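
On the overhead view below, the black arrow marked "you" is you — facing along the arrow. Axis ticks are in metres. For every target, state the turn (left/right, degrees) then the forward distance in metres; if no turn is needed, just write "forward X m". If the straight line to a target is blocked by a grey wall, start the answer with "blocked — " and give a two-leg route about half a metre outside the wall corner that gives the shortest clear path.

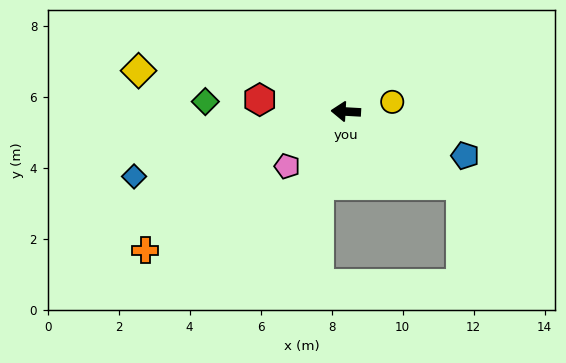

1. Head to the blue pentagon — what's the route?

turn left 163°, forward 3.6 m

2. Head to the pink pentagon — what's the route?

turn left 46°, forward 2.3 m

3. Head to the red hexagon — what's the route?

turn right 5°, forward 2.4 m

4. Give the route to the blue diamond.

turn left 20°, forward 6.2 m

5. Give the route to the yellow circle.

turn right 165°, forward 1.3 m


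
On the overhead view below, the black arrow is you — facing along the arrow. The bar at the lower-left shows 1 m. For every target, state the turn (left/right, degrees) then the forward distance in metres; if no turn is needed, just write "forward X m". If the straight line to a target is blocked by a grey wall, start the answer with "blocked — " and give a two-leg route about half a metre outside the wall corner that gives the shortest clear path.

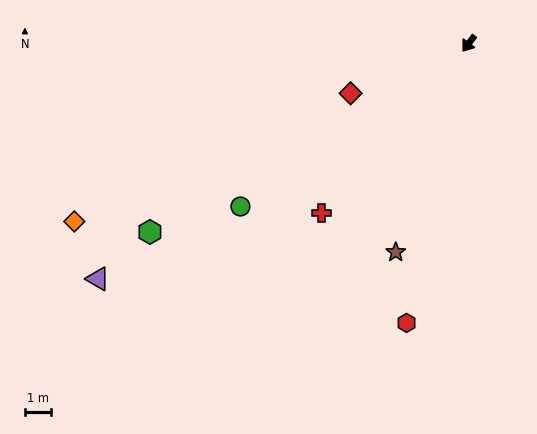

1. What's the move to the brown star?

turn left 18°, forward 8.5 m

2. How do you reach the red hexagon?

turn left 24°, forward 11.0 m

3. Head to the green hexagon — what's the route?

turn right 23°, forward 14.2 m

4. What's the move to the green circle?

turn right 18°, forward 10.7 m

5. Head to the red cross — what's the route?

turn right 4°, forward 8.6 m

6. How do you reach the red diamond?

turn right 30°, forward 4.9 m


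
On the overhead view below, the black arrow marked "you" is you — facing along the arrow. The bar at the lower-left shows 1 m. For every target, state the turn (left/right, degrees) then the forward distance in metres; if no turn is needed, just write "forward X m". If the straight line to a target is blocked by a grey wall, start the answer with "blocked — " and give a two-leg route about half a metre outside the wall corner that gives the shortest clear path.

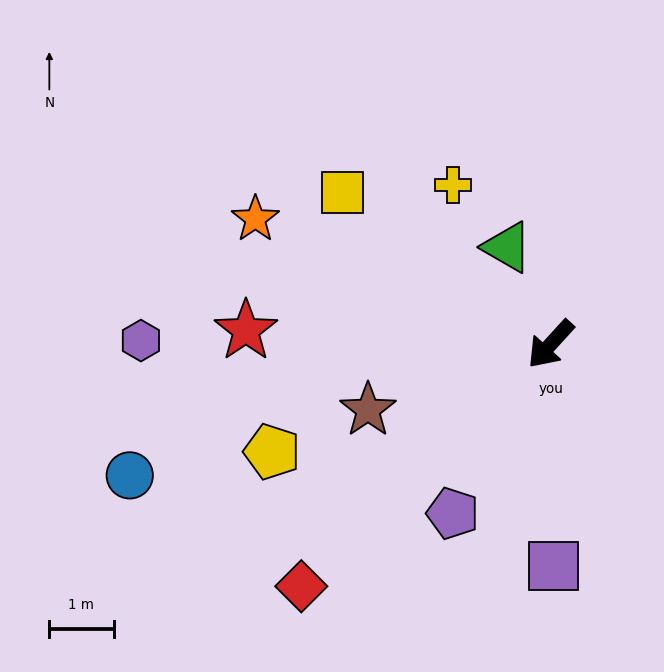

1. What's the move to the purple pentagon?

turn left 12°, forward 3.0 m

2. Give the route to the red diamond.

turn right 3°, forward 5.4 m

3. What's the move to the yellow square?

turn right 84°, forward 4.0 m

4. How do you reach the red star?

turn right 50°, forward 4.8 m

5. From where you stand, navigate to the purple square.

turn left 43°, forward 3.5 m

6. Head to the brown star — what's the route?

turn right 28°, forward 3.0 m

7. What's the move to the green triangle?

turn right 114°, forward 1.7 m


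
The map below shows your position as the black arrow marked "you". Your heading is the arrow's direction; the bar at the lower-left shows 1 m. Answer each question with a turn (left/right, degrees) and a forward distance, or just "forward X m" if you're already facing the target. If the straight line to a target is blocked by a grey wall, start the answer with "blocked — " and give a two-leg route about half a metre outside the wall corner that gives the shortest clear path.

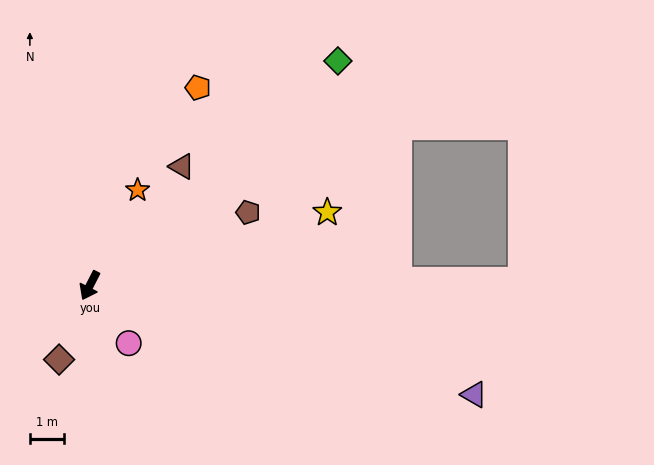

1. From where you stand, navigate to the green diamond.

turn left 159°, forward 9.7 m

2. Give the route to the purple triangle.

turn left 101°, forward 11.6 m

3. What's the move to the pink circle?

turn left 61°, forward 2.0 m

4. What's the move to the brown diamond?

turn left 5°, forward 2.3 m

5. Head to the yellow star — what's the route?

turn left 134°, forward 7.2 m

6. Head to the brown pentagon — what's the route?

turn left 142°, forward 5.1 m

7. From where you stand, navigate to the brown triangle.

turn left 169°, forward 4.4 m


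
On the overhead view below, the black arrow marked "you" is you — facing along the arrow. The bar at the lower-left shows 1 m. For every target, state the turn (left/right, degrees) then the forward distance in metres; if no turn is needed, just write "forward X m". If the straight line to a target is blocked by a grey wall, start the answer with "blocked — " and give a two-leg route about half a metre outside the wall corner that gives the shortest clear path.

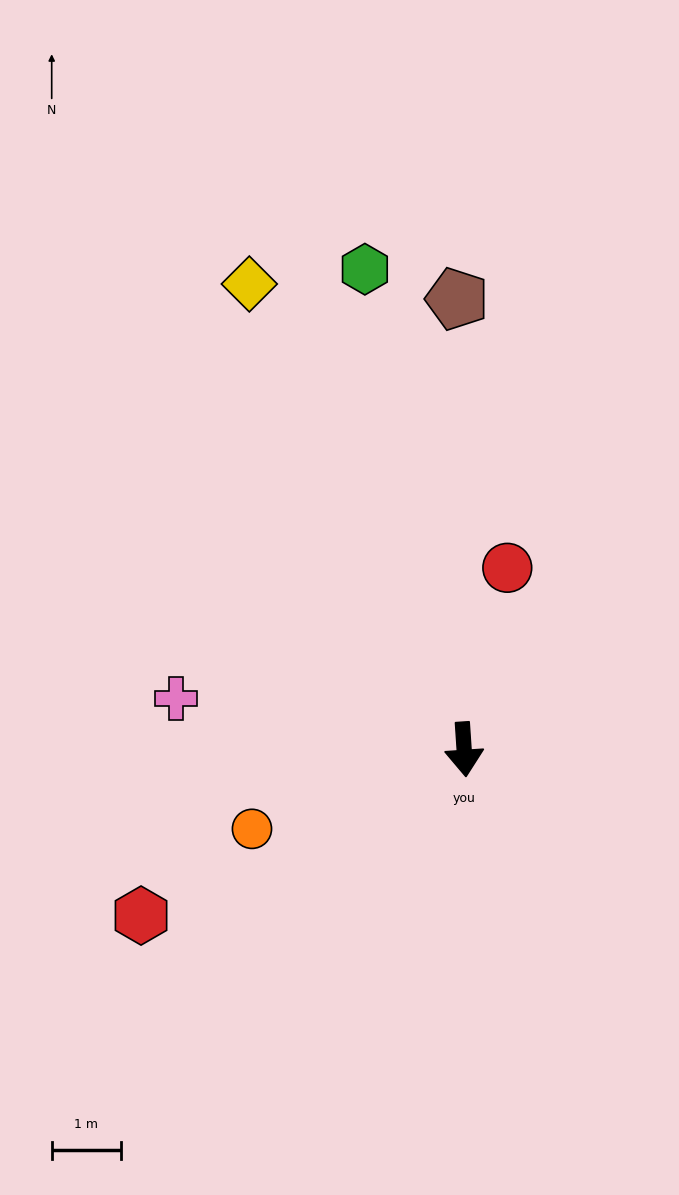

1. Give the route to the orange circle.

turn right 73°, forward 3.3 m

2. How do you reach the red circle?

turn left 163°, forward 2.7 m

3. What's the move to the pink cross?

turn right 104°, forward 4.2 m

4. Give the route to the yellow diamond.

turn right 159°, forward 7.4 m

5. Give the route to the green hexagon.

turn right 172°, forward 7.1 m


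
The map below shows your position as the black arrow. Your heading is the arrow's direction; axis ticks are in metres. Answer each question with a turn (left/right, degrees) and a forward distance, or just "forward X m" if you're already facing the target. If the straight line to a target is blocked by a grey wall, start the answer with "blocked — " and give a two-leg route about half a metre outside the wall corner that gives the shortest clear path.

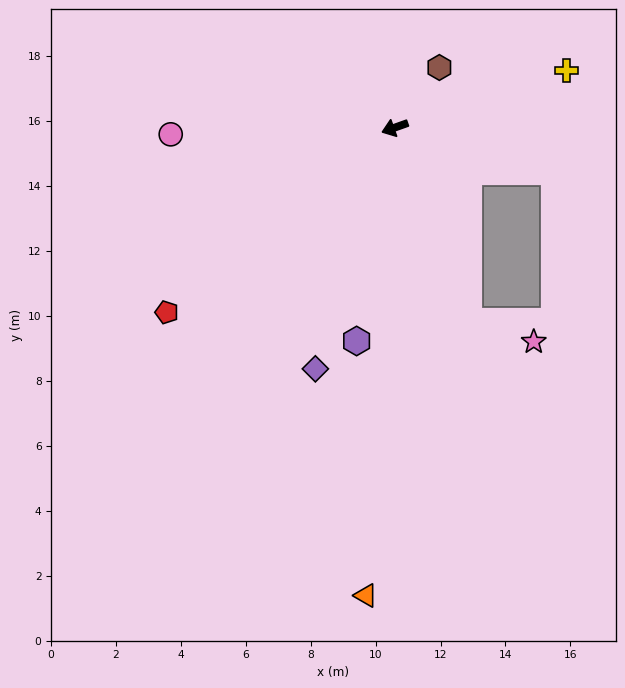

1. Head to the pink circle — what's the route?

turn right 18°, forward 6.9 m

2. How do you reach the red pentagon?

turn left 19°, forward 9.0 m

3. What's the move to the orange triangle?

turn left 67°, forward 14.4 m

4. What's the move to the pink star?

blocked — turn left 91°, forward 6.4 m, then turn left 52°, forward 2.1 m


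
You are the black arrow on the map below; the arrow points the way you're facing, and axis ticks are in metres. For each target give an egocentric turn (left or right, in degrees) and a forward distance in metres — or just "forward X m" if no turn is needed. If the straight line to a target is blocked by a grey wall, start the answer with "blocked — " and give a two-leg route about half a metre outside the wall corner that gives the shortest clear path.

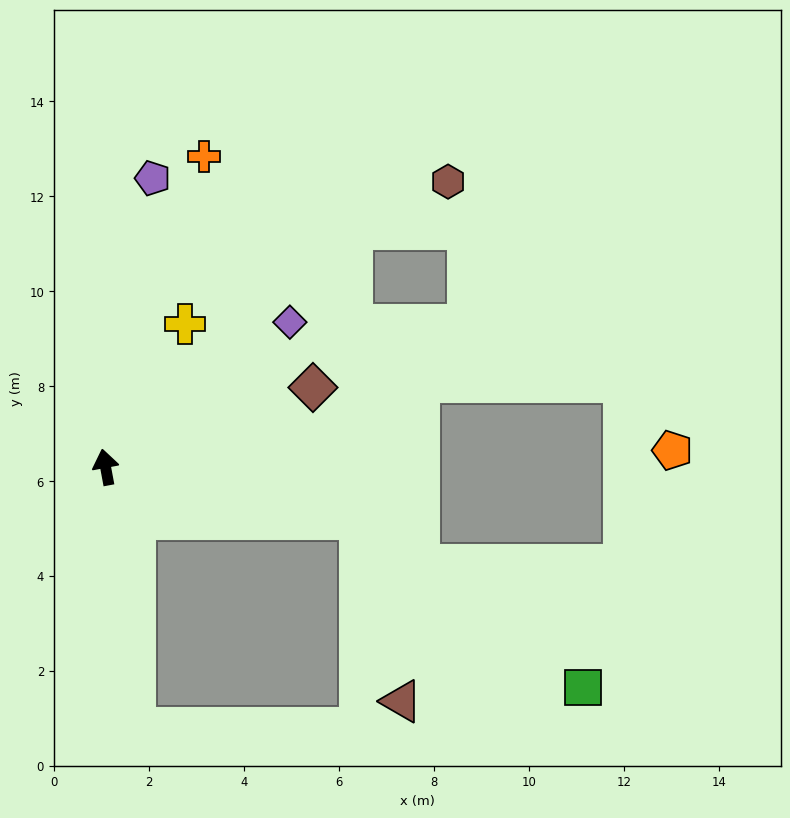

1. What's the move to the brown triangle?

blocked — turn right 112°, forward 5.5 m, then turn right 66°, forward 3.9 m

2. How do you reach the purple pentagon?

turn right 20°, forward 6.2 m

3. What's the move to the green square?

blocked — turn right 112°, forward 5.5 m, then turn right 25°, forward 5.9 m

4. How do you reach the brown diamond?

turn right 80°, forward 4.7 m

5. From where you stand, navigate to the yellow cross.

turn right 40°, forward 3.5 m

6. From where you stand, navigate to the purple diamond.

turn right 62°, forward 4.9 m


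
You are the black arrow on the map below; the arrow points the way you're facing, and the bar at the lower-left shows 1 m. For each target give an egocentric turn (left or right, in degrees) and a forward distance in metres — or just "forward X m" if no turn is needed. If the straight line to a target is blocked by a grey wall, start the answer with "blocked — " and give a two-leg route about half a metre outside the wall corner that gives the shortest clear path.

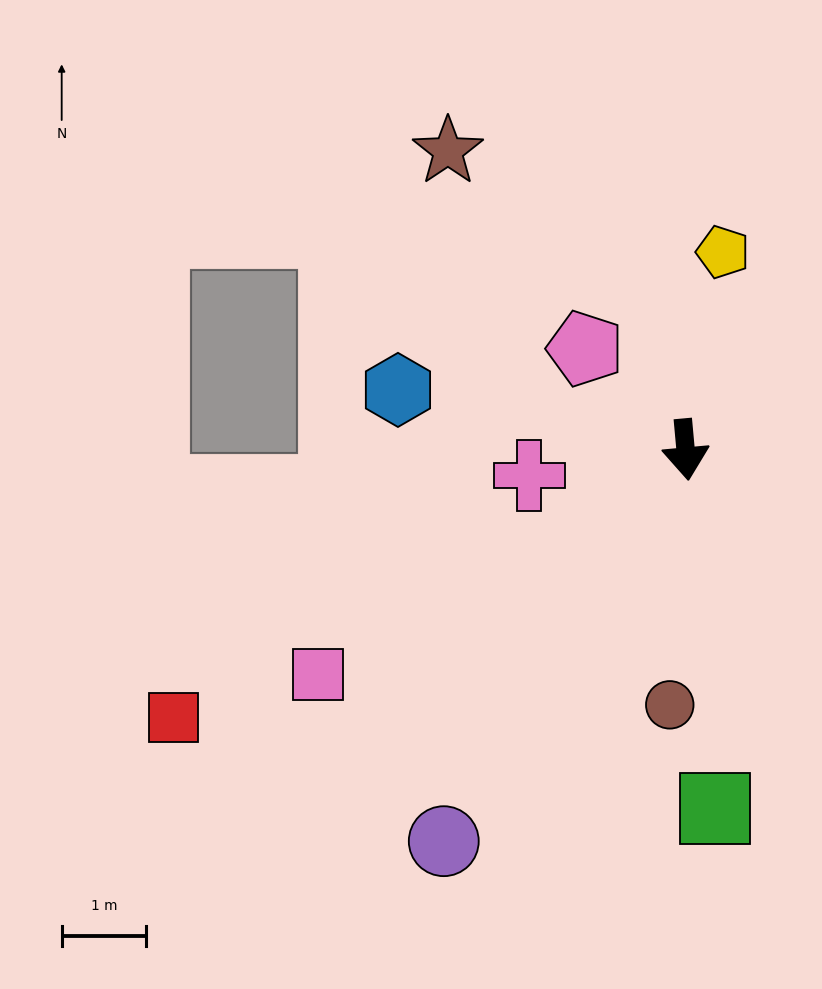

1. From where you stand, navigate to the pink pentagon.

turn right 140°, forward 1.7 m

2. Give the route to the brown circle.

turn right 9°, forward 3.0 m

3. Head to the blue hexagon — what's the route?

turn right 107°, forward 3.5 m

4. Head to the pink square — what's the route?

turn right 64°, forward 5.1 m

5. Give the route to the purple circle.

turn right 37°, forward 5.5 m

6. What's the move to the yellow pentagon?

turn left 164°, forward 2.4 m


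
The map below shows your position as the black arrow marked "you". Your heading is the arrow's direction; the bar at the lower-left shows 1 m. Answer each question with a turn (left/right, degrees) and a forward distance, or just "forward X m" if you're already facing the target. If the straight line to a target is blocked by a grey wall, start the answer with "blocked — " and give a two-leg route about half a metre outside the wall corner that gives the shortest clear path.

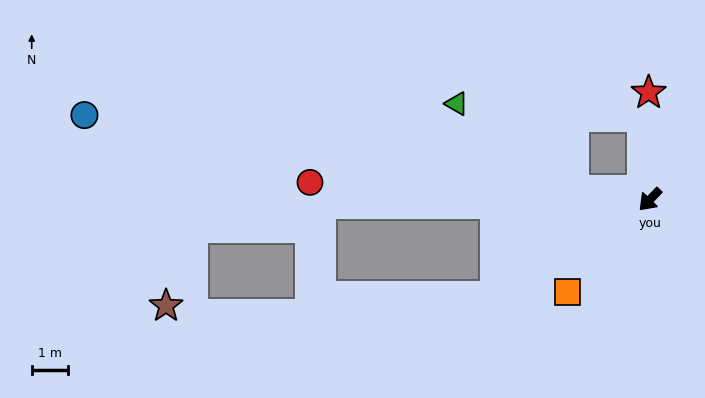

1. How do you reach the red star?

turn right 135°, forward 3.0 m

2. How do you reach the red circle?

turn right 49°, forward 9.4 m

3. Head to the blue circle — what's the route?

turn right 55°, forward 15.8 m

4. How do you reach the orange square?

turn left 2°, forward 3.4 m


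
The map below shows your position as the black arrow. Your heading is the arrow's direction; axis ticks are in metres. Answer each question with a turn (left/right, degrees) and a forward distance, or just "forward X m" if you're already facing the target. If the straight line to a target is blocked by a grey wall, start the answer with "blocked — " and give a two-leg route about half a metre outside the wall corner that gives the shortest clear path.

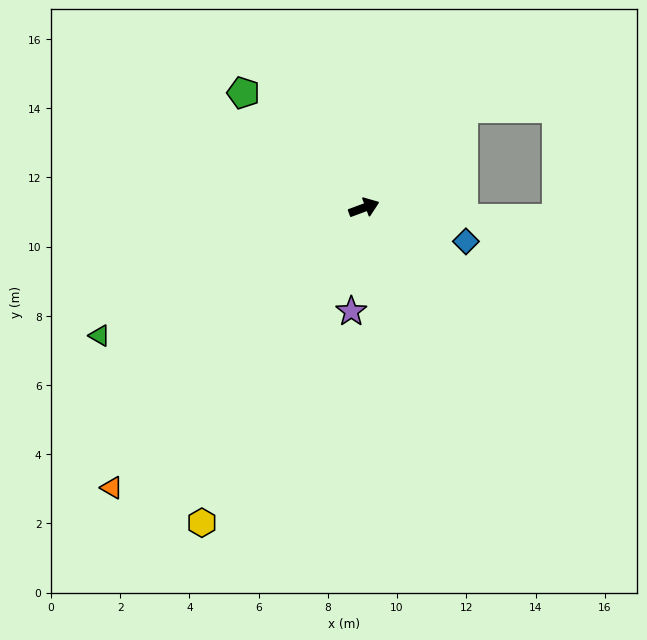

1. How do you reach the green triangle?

turn right 175°, forward 8.5 m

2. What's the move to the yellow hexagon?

turn right 138°, forward 10.2 m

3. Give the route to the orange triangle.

turn right 152°, forward 10.9 m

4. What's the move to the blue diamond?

turn right 39°, forward 3.1 m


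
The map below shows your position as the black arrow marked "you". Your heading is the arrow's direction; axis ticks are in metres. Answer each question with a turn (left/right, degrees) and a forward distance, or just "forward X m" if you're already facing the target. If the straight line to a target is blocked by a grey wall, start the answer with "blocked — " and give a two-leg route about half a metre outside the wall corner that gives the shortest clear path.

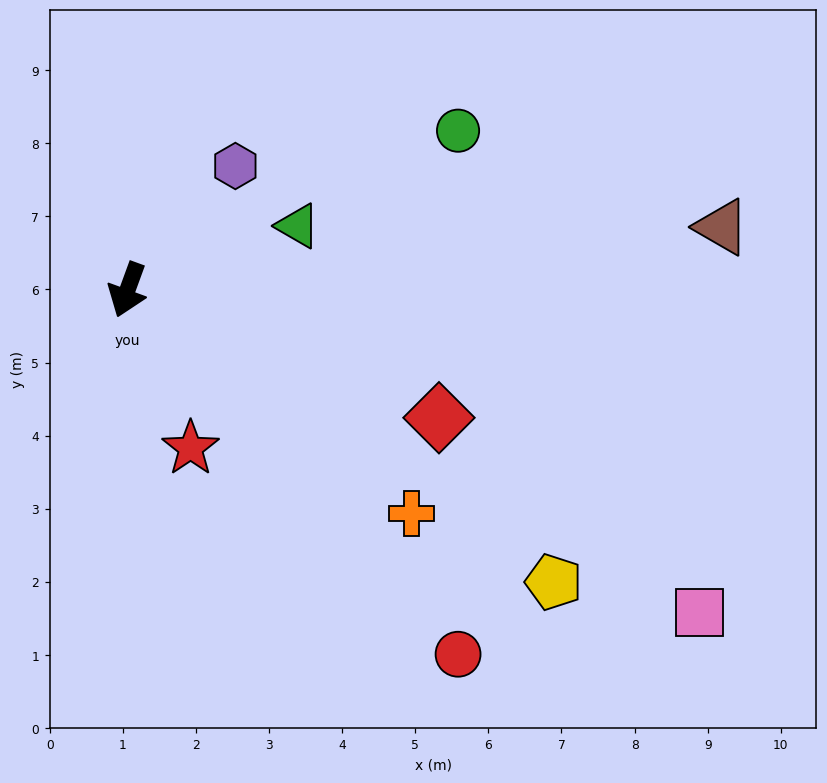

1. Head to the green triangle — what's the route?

turn left 131°, forward 2.5 m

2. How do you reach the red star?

turn left 42°, forward 2.3 m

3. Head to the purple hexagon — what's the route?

turn left 159°, forward 2.2 m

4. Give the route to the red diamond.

turn left 88°, forward 4.6 m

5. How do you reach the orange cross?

turn left 72°, forward 4.9 m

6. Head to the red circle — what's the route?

turn left 62°, forward 6.7 m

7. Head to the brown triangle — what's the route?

turn left 116°, forward 8.2 m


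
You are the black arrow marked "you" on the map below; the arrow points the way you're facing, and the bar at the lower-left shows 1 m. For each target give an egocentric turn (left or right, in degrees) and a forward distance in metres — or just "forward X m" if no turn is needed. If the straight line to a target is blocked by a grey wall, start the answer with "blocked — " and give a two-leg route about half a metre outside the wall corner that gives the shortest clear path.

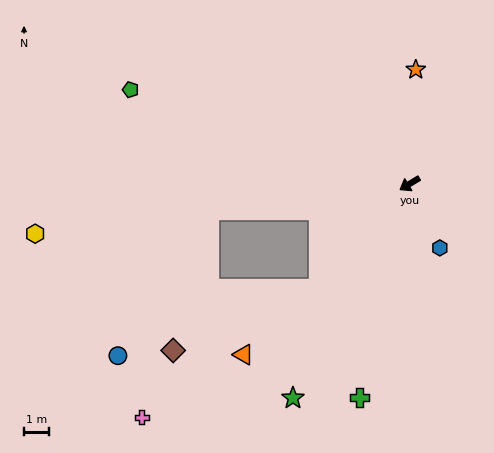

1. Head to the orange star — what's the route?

turn right 124°, forward 4.5 m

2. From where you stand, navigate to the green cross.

turn left 46°, forward 8.7 m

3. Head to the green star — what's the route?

turn left 30°, forward 9.6 m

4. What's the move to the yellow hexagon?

turn right 24°, forward 14.9 m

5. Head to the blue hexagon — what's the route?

turn left 84°, forward 2.8 m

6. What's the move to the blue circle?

blocked — turn right 24°, forward 8.0 m, then turn left 51°, forward 6.8 m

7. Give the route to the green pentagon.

turn right 50°, forward 11.6 m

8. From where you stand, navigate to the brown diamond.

blocked — turn left 18°, forward 5.5 m, then turn right 26°, forward 6.3 m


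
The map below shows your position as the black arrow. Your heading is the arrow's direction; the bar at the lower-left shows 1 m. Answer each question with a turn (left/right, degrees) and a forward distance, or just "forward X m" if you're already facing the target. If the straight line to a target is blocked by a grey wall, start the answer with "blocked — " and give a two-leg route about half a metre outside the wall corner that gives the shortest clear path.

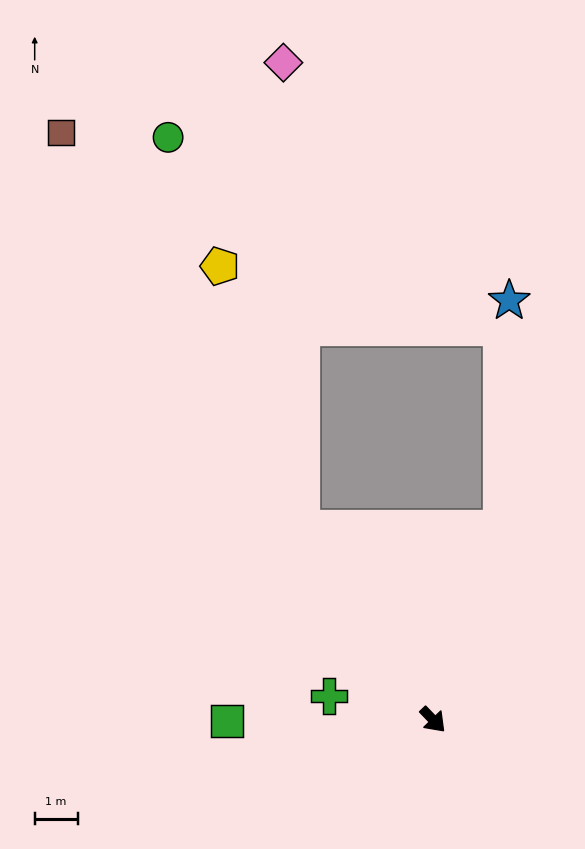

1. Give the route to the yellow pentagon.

blocked — turn left 171°, forward 5.4 m, then turn right 18°, forward 6.4 m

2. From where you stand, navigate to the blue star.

blocked — turn left 117°, forward 4.7 m, then turn left 17°, forward 5.3 m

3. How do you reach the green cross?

turn right 147°, forward 2.5 m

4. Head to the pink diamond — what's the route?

blocked — turn left 171°, forward 5.4 m, then turn right 33°, forward 10.8 m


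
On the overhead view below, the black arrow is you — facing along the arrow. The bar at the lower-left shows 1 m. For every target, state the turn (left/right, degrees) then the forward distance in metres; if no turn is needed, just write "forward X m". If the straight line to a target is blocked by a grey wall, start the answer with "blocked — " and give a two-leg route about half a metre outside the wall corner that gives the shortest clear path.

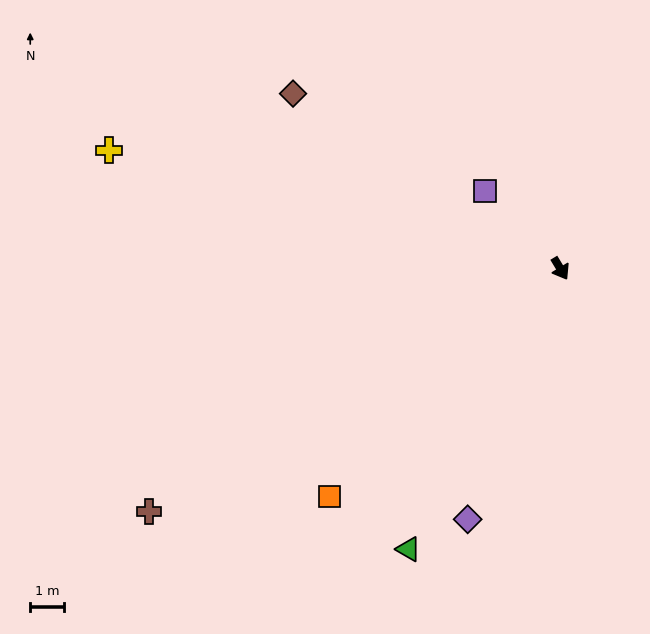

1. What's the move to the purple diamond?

turn right 51°, forward 8.0 m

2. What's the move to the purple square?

turn right 167°, forward 3.2 m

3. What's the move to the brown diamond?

turn right 154°, forward 9.6 m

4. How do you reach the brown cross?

turn right 91°, forward 14.3 m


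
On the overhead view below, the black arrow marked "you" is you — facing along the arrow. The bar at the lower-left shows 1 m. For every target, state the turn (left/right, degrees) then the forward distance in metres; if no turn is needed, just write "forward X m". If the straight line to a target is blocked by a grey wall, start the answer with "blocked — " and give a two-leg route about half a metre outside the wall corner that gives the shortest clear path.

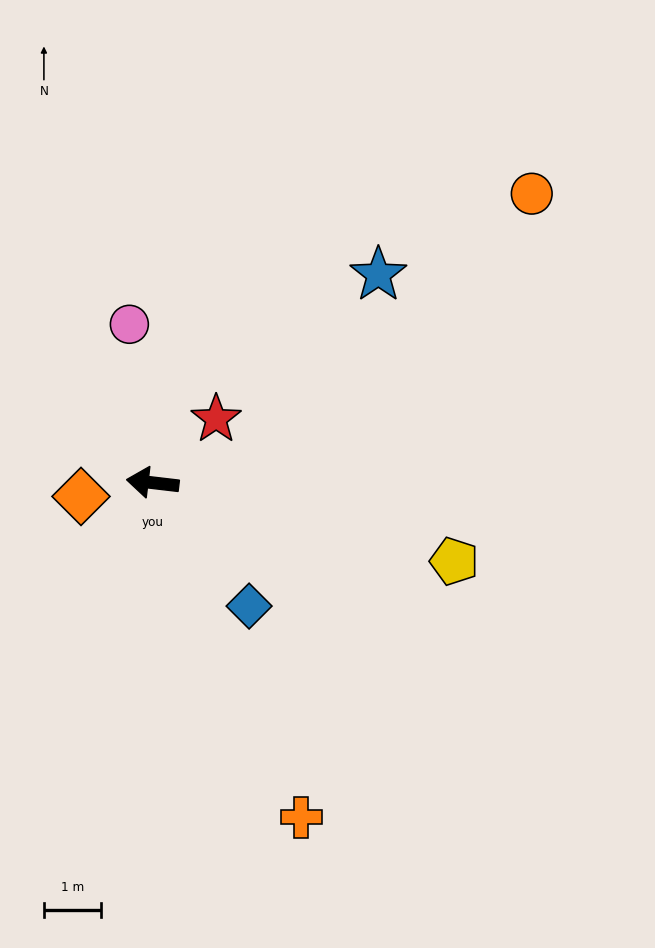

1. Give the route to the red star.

turn right 128°, forward 1.6 m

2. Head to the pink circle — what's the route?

turn right 75°, forward 2.8 m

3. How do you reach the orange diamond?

turn left 18°, forward 1.3 m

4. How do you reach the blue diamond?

turn left 135°, forward 2.7 m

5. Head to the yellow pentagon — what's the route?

turn left 172°, forward 5.5 m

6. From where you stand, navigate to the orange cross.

turn left 121°, forward 6.4 m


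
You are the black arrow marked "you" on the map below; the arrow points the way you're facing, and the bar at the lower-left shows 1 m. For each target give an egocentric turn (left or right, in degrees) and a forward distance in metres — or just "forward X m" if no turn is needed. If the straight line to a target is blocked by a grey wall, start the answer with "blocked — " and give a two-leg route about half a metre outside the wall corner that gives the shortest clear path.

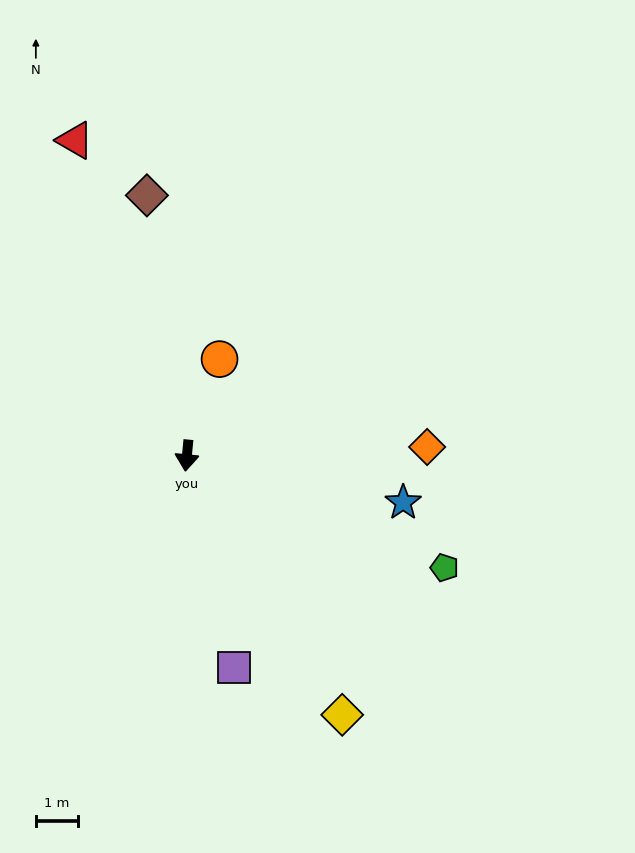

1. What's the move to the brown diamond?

turn right 166°, forward 6.2 m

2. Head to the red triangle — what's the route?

turn right 155°, forward 7.9 m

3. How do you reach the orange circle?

turn left 167°, forward 2.4 m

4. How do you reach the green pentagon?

turn left 72°, forward 6.6 m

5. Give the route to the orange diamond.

turn left 98°, forward 5.7 m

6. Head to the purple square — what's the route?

turn left 18°, forward 5.1 m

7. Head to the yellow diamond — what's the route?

turn left 37°, forward 7.1 m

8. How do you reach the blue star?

turn left 83°, forward 5.2 m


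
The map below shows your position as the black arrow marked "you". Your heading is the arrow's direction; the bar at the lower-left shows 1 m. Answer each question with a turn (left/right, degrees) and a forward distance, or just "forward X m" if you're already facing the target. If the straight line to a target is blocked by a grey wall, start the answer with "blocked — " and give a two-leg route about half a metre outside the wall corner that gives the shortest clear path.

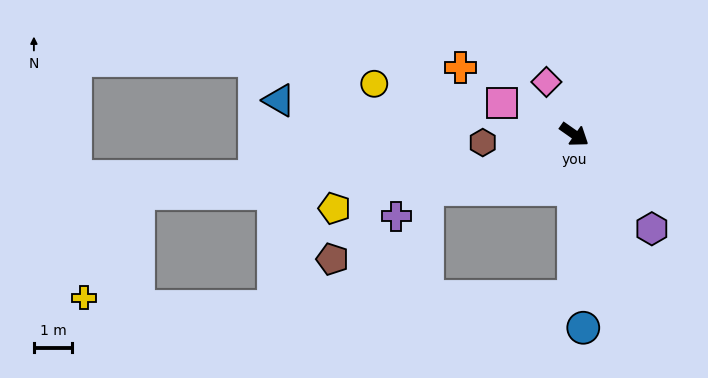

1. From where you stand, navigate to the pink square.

turn right 169°, forward 2.1 m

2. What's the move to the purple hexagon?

turn right 16°, forward 3.2 m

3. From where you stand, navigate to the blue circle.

turn right 52°, forward 5.1 m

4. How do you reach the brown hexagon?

turn right 140°, forward 2.4 m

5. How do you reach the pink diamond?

turn left 153°, forward 1.6 m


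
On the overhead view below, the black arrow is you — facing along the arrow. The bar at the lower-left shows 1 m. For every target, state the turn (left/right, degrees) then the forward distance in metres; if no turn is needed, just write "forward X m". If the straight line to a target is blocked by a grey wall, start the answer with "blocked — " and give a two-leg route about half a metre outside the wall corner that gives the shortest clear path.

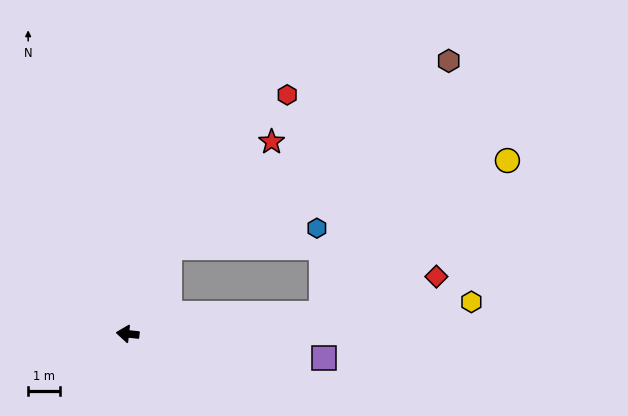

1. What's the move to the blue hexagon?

blocked — turn right 109°, forward 3.0 m, then turn right 58°, forward 4.7 m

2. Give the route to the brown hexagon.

blocked — turn right 109°, forward 3.0 m, then turn right 31°, forward 10.7 m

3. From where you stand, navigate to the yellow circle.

blocked — turn right 168°, forward 6.2 m, then turn left 34°, forward 7.6 m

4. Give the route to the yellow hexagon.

turn right 169°, forward 10.9 m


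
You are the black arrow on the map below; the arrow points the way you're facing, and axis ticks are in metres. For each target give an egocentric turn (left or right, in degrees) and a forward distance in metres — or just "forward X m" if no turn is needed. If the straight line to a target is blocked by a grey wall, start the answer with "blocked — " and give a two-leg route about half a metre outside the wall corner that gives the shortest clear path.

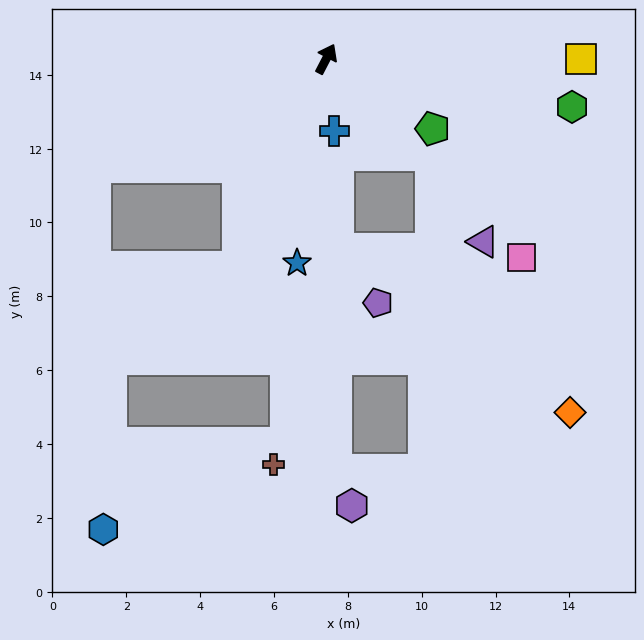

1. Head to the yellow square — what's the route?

turn right 63°, forward 6.9 m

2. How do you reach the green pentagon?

turn right 96°, forward 3.4 m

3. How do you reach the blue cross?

turn right 146°, forward 2.0 m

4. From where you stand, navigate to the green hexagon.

turn right 74°, forward 6.8 m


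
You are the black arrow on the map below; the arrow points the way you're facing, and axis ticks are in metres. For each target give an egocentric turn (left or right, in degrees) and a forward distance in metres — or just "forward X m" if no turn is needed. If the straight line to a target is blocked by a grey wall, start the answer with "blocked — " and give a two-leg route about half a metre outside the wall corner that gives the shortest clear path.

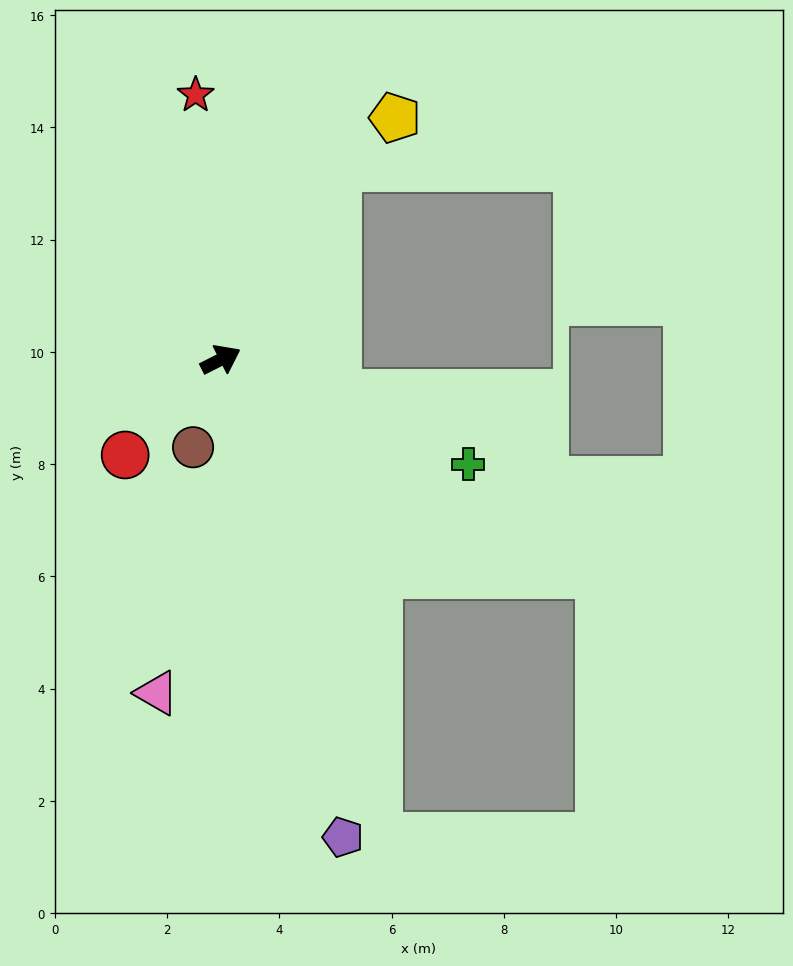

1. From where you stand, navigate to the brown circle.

turn right 134°, forward 1.6 m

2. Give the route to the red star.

turn left 69°, forward 4.7 m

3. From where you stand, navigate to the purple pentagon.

turn right 103°, forward 8.8 m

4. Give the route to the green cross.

turn right 50°, forward 4.8 m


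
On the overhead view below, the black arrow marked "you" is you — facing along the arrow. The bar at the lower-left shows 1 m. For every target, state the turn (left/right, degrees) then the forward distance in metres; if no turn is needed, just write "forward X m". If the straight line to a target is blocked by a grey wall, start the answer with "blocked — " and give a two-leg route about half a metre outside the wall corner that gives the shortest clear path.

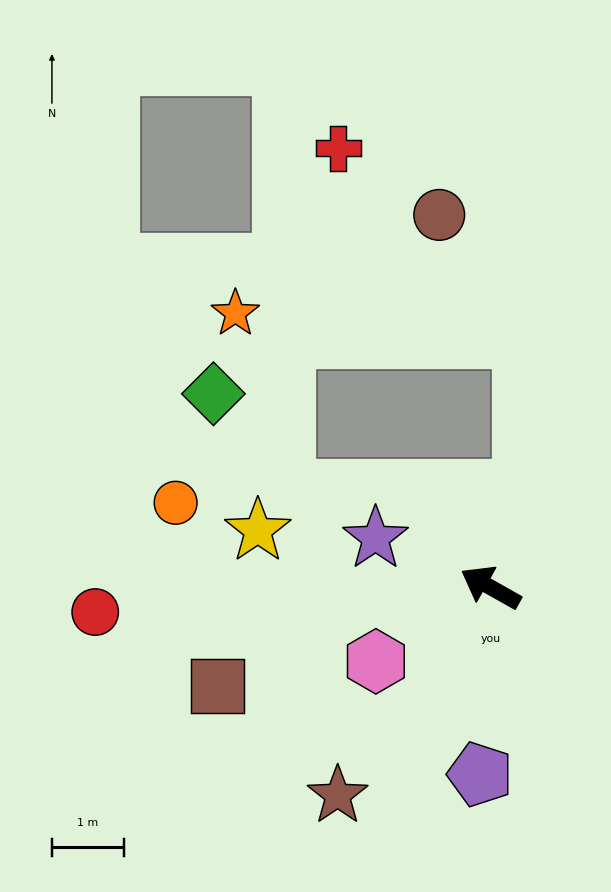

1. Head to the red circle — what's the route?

turn left 33°, forward 5.5 m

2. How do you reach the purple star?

turn left 6°, forward 1.7 m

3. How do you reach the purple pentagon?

turn left 116°, forward 2.6 m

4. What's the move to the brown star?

turn left 83°, forward 3.6 m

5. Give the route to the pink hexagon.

turn left 62°, forward 1.9 m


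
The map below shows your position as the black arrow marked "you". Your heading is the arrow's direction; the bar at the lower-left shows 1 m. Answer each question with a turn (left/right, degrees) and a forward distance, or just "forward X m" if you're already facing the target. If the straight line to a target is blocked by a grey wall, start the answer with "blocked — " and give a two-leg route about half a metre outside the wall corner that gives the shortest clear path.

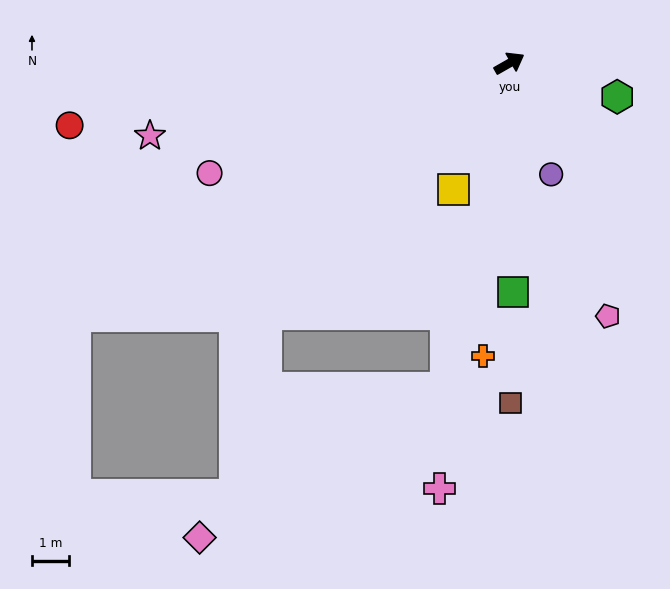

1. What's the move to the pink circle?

turn left 170°, forward 8.6 m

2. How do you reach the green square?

turn right 119°, forward 6.2 m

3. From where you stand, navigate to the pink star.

turn left 162°, forward 9.9 m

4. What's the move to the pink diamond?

blocked — turn right 131°, forward 8.9 m, then turn right 47°, forward 7.7 m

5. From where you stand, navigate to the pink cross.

turn right 129°, forward 11.6 m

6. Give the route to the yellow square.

turn right 143°, forward 3.7 m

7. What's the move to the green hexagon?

turn right 47°, forward 3.0 m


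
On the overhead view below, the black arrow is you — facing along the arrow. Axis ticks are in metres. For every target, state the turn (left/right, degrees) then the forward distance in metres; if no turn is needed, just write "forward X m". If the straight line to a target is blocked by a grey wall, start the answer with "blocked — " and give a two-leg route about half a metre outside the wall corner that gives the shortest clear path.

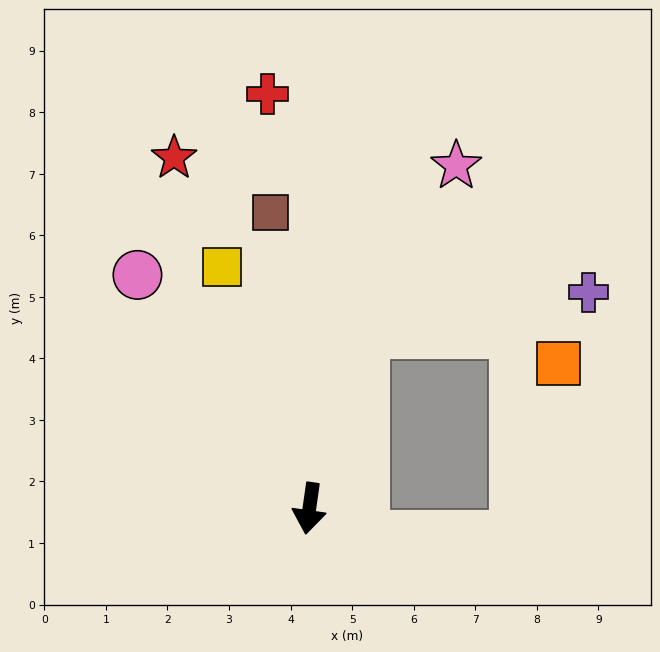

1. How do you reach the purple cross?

blocked — turn left 171°, forward 3.0 m, then turn right 63°, forward 3.7 m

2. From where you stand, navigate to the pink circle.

turn right 136°, forward 4.7 m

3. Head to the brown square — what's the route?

turn right 164°, forward 4.9 m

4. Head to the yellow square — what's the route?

turn right 152°, forward 4.2 m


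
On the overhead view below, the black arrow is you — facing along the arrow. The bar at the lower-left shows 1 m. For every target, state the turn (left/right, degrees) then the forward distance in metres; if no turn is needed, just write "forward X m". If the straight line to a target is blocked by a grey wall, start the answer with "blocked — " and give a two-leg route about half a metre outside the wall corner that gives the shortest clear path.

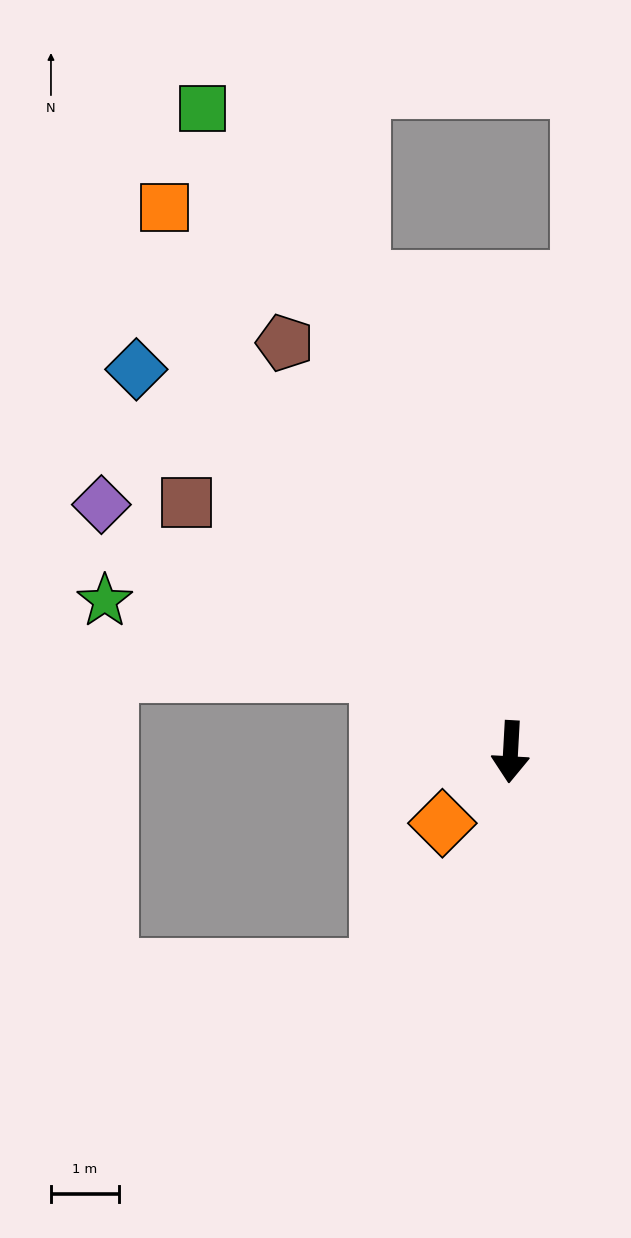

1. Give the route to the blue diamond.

turn right 132°, forward 7.9 m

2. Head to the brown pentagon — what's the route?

turn right 148°, forward 6.9 m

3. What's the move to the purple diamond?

turn right 118°, forward 7.1 m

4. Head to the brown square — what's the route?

turn right 124°, forward 6.0 m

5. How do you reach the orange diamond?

turn right 41°, forward 1.5 m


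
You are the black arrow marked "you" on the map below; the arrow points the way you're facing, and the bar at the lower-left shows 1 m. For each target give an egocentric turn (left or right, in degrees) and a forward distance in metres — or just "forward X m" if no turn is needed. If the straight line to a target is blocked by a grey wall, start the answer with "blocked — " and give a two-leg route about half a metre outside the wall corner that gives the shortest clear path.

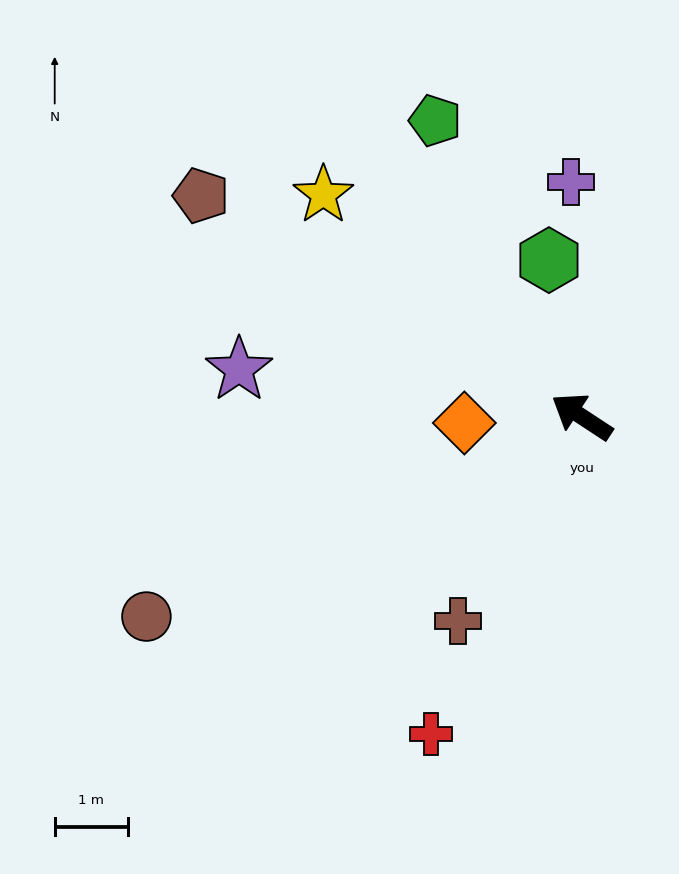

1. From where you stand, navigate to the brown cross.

turn left 92°, forward 3.3 m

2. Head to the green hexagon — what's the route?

turn right 45°, forward 2.2 m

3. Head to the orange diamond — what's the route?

turn left 36°, forward 1.6 m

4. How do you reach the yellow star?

turn right 7°, forward 4.7 m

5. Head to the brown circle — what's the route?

turn left 58°, forward 6.5 m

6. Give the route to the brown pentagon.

turn left 3°, forward 6.0 m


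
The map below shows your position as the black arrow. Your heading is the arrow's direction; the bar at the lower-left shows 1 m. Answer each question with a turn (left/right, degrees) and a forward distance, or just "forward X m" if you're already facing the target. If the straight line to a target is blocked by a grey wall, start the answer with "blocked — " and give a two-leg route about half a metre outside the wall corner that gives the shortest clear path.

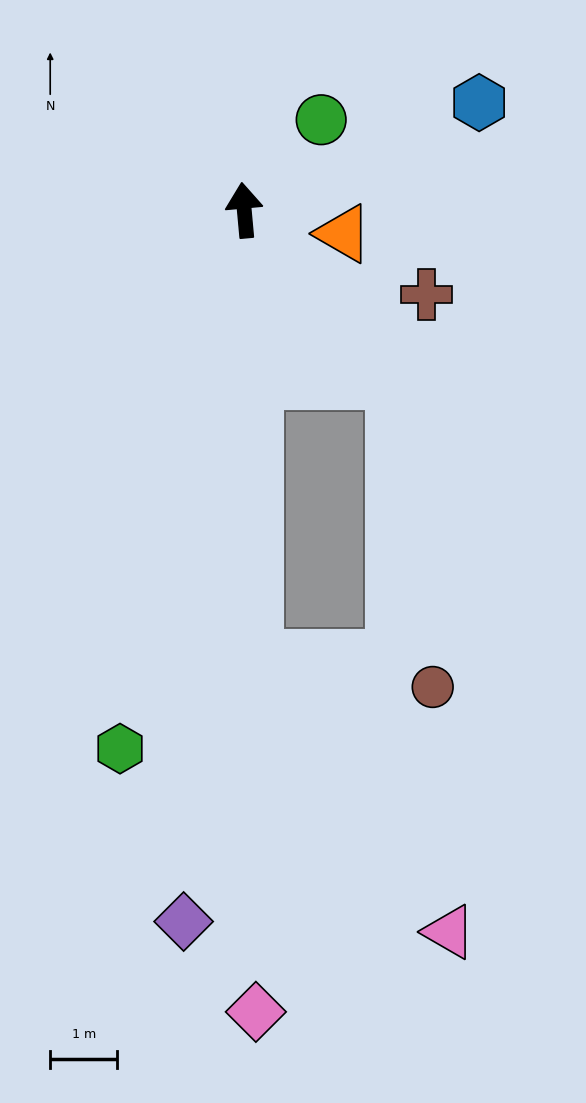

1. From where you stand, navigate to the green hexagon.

turn left 162°, forward 8.3 m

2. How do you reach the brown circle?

blocked — turn right 144°, forward 3.4 m, then turn right 34°, forward 4.6 m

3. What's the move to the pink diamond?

turn left 176°, forward 12.0 m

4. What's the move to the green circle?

turn right 46°, forward 1.8 m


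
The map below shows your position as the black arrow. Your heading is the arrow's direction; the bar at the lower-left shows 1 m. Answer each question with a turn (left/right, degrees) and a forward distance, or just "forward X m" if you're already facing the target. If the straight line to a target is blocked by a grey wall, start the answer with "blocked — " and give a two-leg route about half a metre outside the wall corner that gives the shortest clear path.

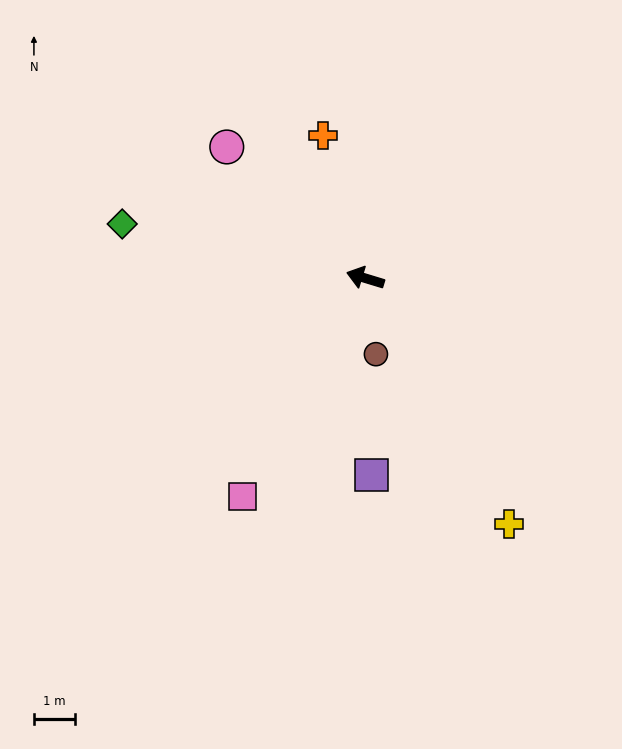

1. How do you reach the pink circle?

turn right 27°, forward 4.6 m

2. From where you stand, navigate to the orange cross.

turn right 57°, forward 3.6 m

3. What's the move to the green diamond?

turn left 4°, forward 6.1 m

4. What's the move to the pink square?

turn left 77°, forward 6.1 m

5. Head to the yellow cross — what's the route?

turn left 137°, forward 6.9 m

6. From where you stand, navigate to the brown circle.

turn left 115°, forward 1.9 m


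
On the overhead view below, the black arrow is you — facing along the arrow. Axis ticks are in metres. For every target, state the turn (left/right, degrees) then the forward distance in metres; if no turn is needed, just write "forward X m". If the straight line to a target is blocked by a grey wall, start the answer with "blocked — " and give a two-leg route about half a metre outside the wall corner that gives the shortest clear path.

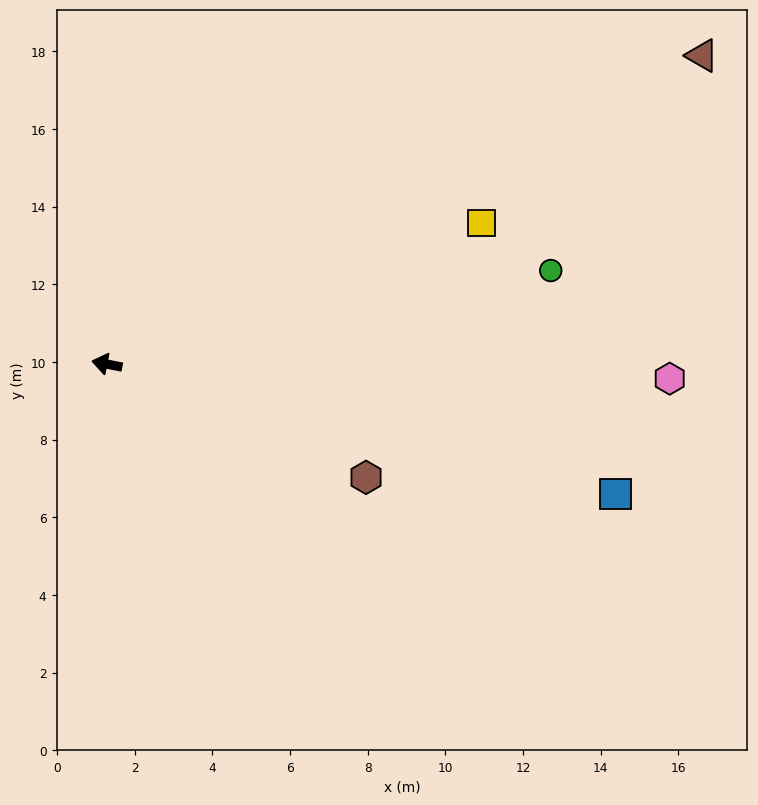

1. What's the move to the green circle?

turn right 157°, forward 11.7 m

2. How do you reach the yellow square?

turn right 148°, forward 10.3 m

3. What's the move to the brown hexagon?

turn left 168°, forward 7.3 m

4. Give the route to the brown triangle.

turn right 141°, forward 17.3 m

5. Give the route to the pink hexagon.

turn right 170°, forward 14.5 m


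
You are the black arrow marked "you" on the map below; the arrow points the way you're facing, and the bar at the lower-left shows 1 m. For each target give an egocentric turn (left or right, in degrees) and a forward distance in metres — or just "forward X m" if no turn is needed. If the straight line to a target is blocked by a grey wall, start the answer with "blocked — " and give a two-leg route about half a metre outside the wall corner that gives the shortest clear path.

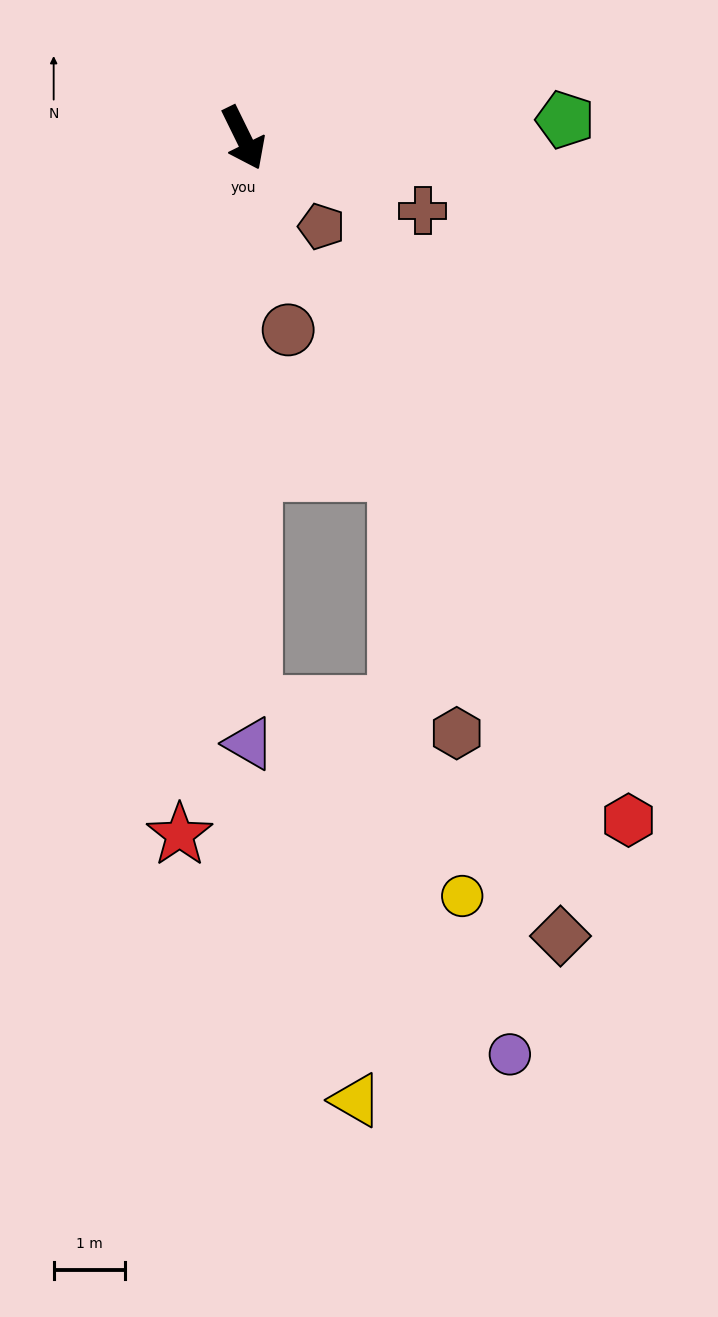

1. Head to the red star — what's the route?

turn right 31°, forward 9.9 m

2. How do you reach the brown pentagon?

turn left 15°, forward 1.7 m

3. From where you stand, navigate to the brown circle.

turn right 13°, forward 2.8 m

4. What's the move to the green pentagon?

turn left 67°, forward 4.5 m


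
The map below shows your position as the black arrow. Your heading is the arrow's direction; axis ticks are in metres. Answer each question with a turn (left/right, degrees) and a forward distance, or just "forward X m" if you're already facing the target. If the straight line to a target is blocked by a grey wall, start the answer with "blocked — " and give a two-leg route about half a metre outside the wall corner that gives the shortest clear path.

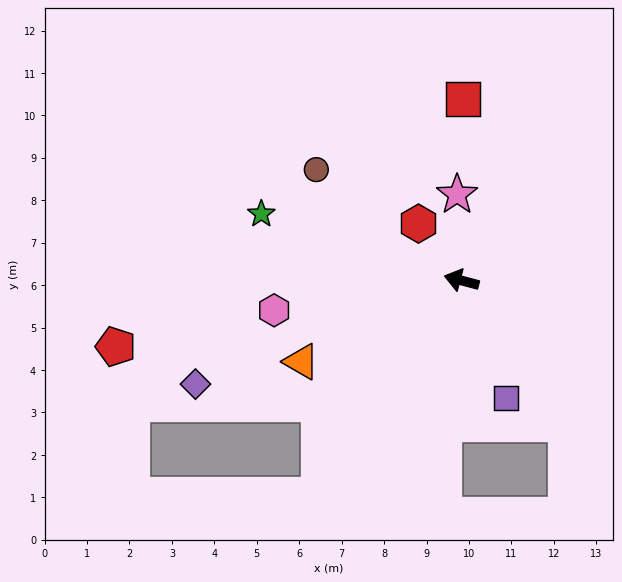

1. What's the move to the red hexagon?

turn right 38°, forward 1.7 m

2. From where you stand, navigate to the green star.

turn right 4°, forward 5.0 m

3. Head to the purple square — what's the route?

turn left 126°, forward 3.0 m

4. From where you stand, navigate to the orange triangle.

turn left 42°, forward 4.2 m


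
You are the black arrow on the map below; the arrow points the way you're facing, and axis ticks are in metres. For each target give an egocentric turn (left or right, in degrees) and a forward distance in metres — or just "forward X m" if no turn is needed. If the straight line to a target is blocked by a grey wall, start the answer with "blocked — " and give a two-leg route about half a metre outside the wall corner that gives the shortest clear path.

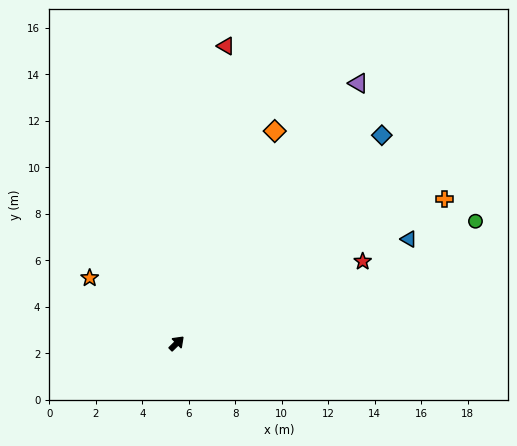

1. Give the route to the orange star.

turn left 99°, forward 4.7 m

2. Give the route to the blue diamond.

forward 12.6 m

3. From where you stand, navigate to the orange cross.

turn right 16°, forward 13.1 m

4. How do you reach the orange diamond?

turn left 21°, forward 10.1 m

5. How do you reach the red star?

turn right 21°, forward 8.7 m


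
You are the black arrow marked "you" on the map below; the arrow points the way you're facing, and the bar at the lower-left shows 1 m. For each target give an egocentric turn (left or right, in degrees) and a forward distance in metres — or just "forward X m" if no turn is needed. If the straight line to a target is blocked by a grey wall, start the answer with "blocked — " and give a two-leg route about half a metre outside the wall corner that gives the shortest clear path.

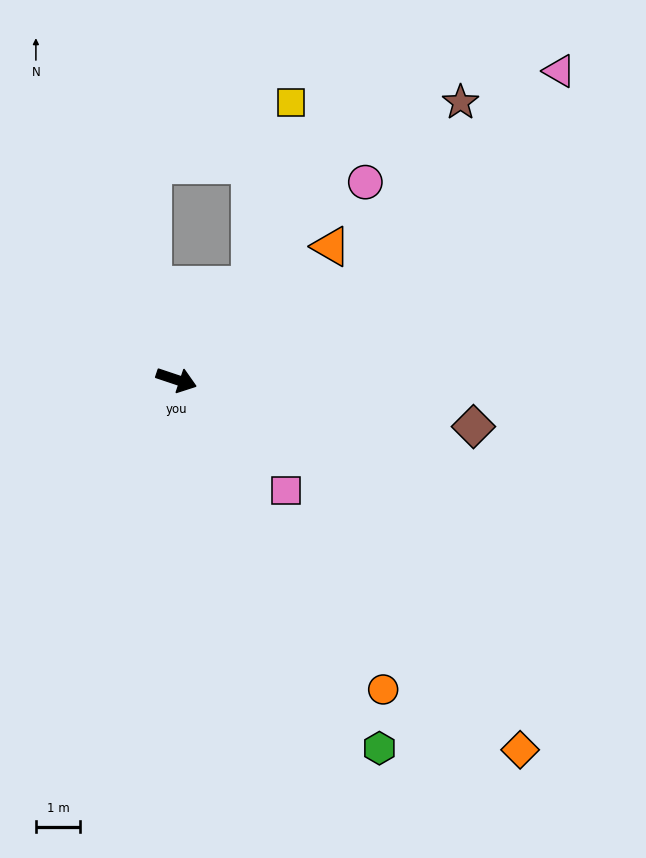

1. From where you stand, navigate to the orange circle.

turn right 38°, forward 8.4 m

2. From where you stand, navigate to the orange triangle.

turn left 59°, forward 4.6 m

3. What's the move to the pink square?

turn right 27°, forward 3.5 m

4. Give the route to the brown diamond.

turn left 10°, forward 6.8 m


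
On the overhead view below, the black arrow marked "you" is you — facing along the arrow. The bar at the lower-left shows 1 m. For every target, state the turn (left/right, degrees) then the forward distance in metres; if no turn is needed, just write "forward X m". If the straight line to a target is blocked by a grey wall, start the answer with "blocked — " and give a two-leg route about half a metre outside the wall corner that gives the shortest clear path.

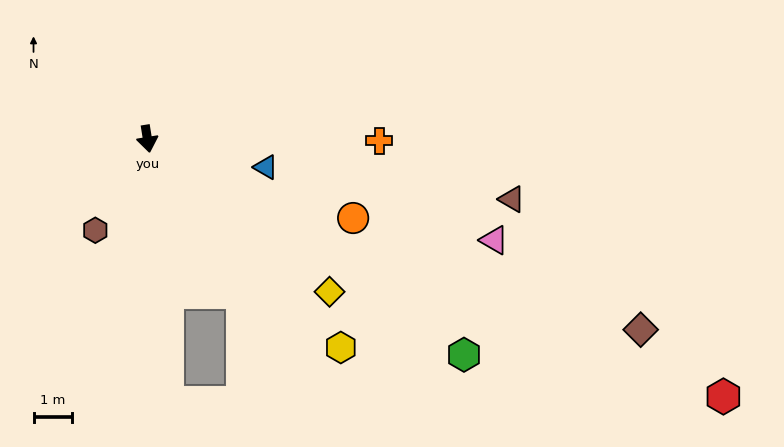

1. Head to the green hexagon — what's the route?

turn left 47°, forward 10.0 m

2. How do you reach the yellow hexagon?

turn left 34°, forward 7.4 m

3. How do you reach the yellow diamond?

turn left 41°, forward 6.2 m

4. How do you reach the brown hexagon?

turn right 39°, forward 2.7 m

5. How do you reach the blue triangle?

turn left 67°, forward 3.2 m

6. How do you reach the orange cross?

turn left 80°, forward 6.0 m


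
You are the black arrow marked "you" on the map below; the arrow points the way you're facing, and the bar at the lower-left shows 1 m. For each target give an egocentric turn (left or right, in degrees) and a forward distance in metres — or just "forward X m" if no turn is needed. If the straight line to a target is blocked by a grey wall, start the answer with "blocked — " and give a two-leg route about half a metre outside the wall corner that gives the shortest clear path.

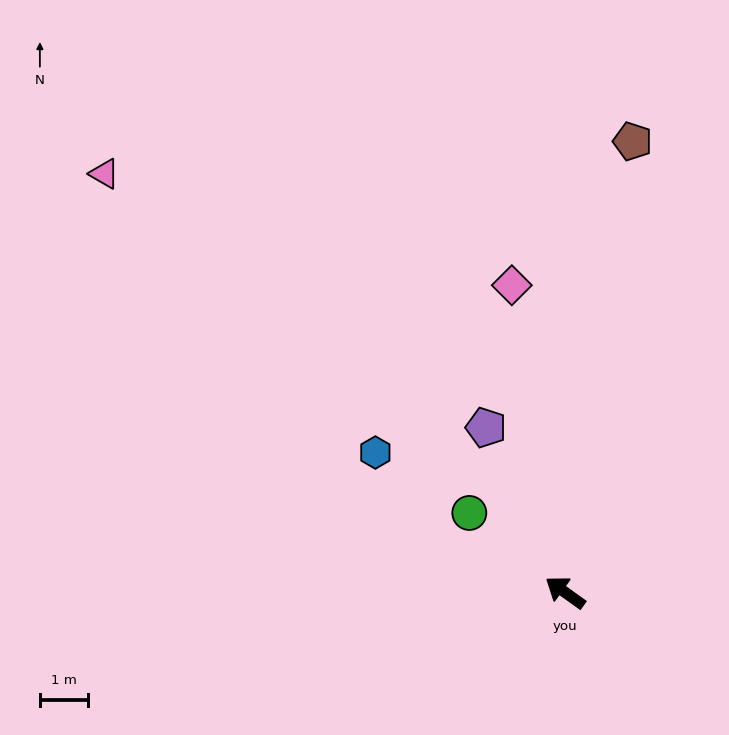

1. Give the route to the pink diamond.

turn right 44°, forward 6.4 m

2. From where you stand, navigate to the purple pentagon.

turn right 29°, forward 3.8 m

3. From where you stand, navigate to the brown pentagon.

turn right 63°, forward 9.4 m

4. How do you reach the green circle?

turn right 4°, forward 2.6 m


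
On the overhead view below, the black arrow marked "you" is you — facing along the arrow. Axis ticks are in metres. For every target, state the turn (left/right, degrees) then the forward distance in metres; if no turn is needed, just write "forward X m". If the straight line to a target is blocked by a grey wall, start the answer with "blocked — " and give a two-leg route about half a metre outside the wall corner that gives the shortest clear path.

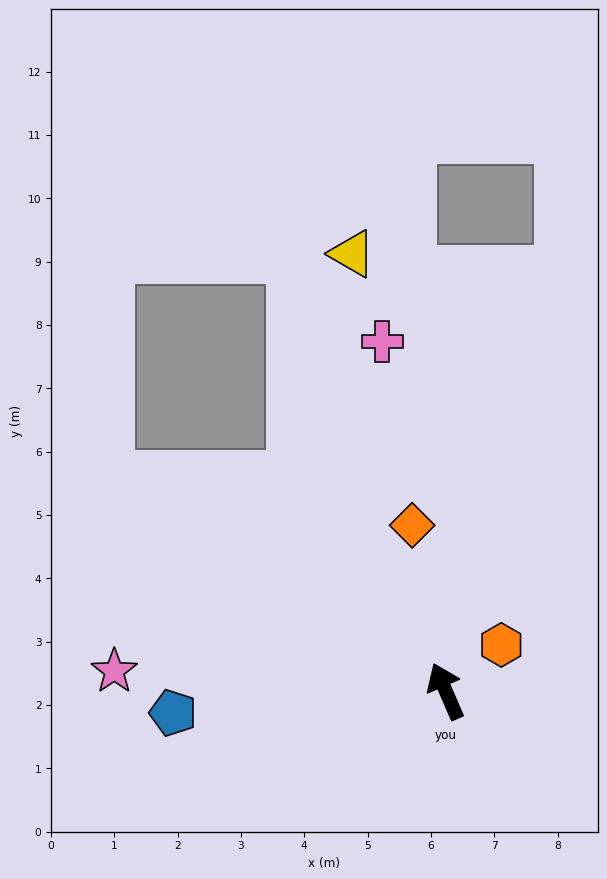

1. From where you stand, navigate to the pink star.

turn left 63°, forward 5.2 m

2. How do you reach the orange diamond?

turn right 12°, forward 2.7 m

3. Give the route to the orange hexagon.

turn right 74°, forward 1.1 m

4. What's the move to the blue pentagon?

turn left 71°, forward 4.3 m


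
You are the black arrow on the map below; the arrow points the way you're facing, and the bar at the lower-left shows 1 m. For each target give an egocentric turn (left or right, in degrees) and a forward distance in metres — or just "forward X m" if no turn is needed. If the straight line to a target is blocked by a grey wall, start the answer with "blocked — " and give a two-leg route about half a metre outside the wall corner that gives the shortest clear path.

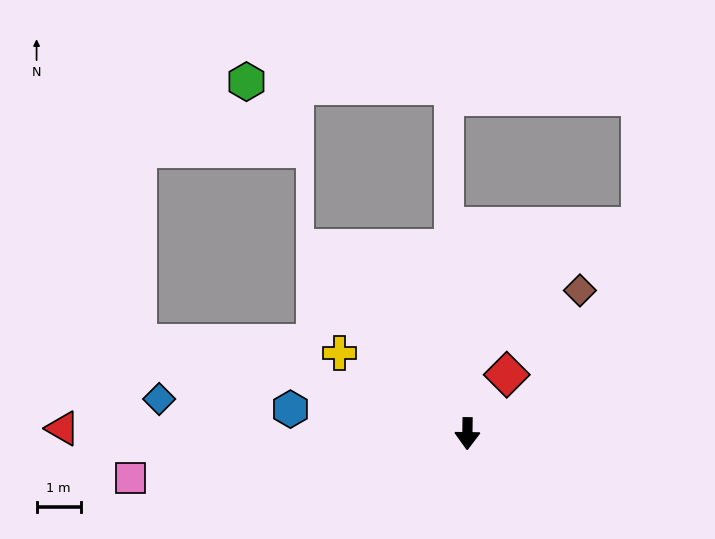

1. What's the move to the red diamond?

turn left 147°, forward 1.6 m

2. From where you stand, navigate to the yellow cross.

turn right 121°, forward 3.4 m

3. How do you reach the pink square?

turn right 82°, forward 7.7 m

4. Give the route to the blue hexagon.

turn right 97°, forward 4.1 m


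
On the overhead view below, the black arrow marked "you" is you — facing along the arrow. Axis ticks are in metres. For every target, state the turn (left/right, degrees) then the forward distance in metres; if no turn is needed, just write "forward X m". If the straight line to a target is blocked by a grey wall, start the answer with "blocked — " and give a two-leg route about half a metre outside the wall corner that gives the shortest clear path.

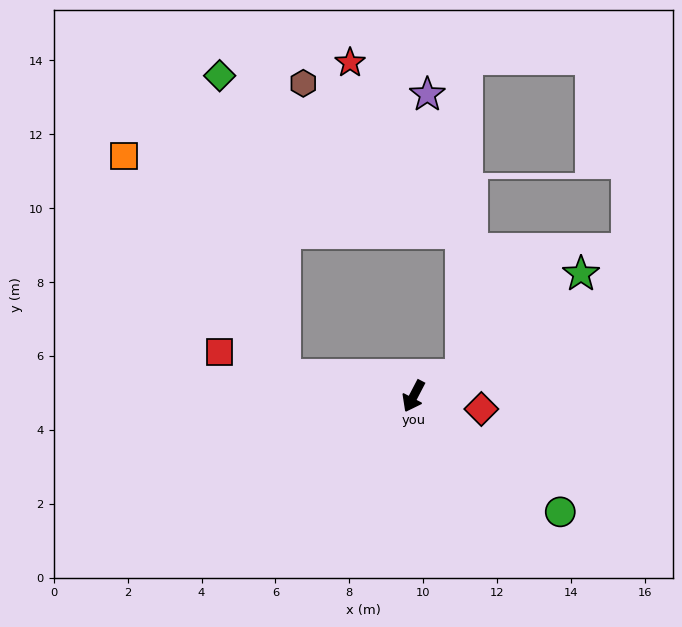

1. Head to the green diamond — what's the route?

blocked — turn right 72°, forward 3.5 m, then turn right 68°, forward 8.3 m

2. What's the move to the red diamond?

turn left 107°, forward 1.9 m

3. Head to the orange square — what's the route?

blocked — turn right 72°, forward 3.5 m, then turn right 44°, forward 7.4 m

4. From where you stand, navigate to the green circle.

turn left 79°, forward 5.1 m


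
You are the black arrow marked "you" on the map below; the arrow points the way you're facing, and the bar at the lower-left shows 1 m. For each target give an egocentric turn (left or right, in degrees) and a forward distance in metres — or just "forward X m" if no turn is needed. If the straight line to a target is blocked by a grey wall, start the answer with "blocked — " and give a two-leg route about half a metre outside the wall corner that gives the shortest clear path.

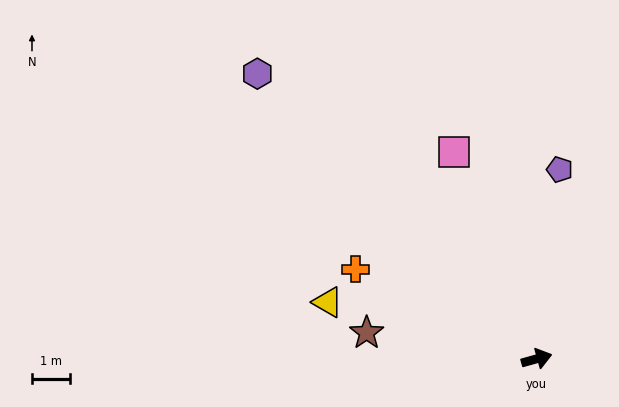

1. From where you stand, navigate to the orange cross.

turn left 138°, forward 5.3 m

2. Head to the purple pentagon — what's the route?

turn left 67°, forward 5.0 m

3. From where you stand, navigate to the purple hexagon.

turn left 119°, forward 10.5 m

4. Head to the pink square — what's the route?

turn left 96°, forward 5.9 m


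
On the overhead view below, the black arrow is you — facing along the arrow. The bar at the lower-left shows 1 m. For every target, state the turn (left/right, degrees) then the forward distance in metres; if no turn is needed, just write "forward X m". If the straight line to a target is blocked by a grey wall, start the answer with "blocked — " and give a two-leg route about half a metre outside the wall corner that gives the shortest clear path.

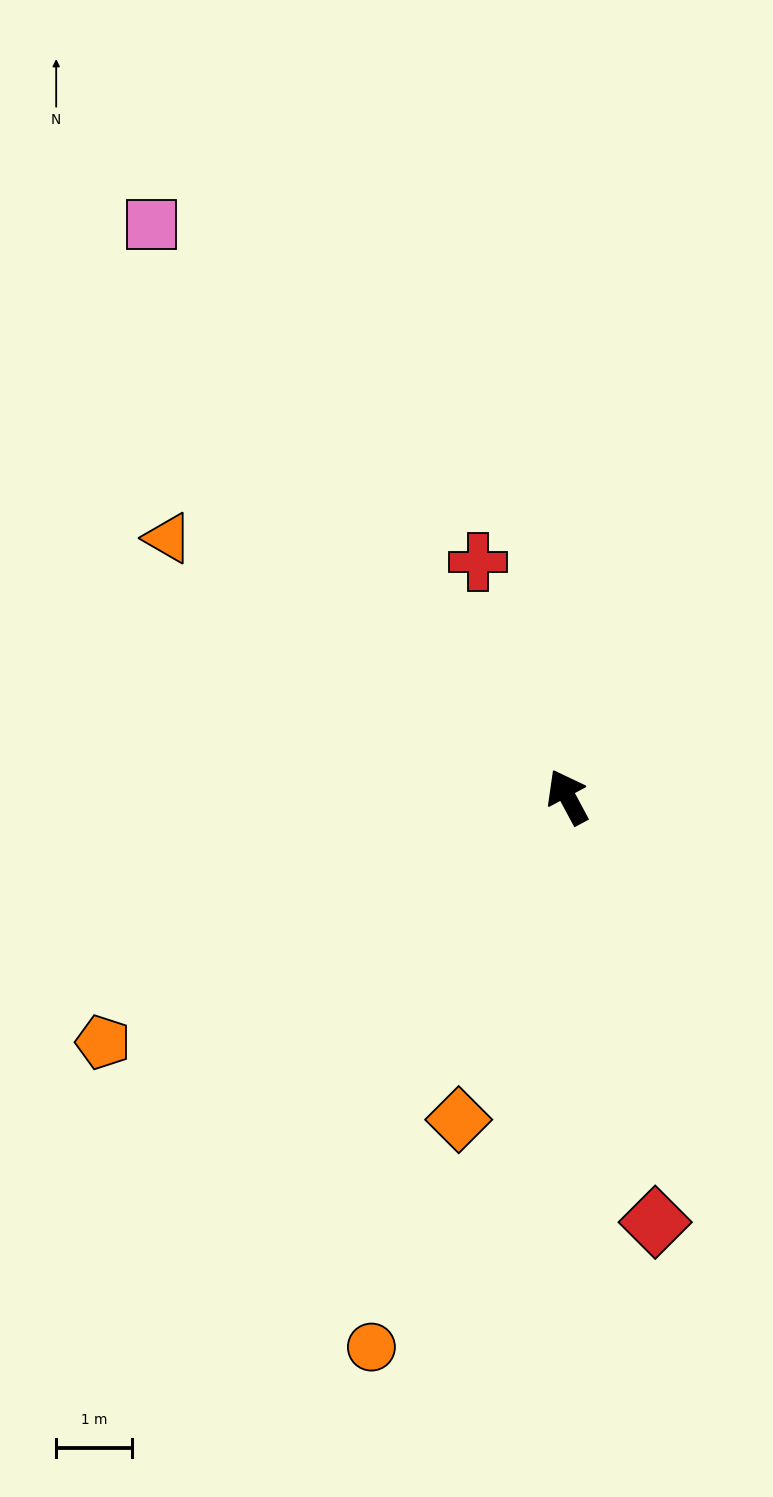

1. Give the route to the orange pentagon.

turn left 90°, forward 7.0 m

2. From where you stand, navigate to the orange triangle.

turn left 29°, forward 6.3 m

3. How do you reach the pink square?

turn left 8°, forward 9.4 m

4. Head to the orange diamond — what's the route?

turn left 133°, forward 4.5 m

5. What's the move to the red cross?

turn right 7°, forward 3.3 m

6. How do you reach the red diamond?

turn left 163°, forward 5.8 m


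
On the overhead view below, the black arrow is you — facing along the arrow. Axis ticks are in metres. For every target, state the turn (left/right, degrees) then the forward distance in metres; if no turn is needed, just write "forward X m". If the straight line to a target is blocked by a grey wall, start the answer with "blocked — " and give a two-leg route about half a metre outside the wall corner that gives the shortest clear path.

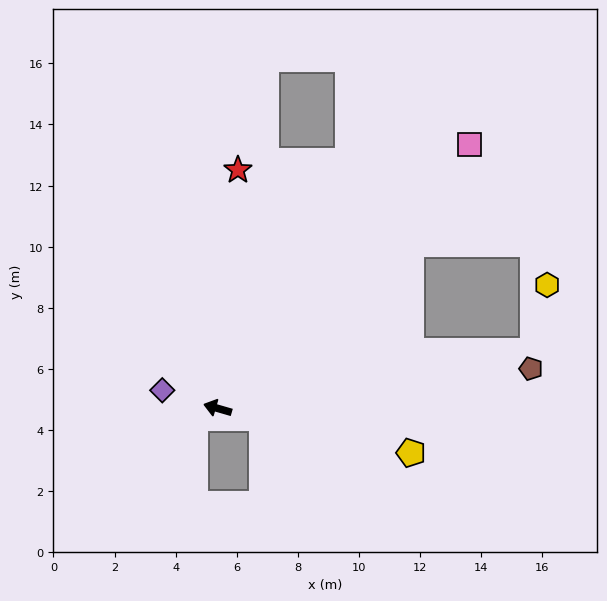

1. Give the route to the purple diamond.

forward 1.9 m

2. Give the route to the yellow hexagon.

blocked — turn right 153°, forward 10.5 m, then turn left 67°, forward 2.2 m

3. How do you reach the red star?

turn right 79°, forward 7.8 m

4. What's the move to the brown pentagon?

turn right 157°, forward 10.3 m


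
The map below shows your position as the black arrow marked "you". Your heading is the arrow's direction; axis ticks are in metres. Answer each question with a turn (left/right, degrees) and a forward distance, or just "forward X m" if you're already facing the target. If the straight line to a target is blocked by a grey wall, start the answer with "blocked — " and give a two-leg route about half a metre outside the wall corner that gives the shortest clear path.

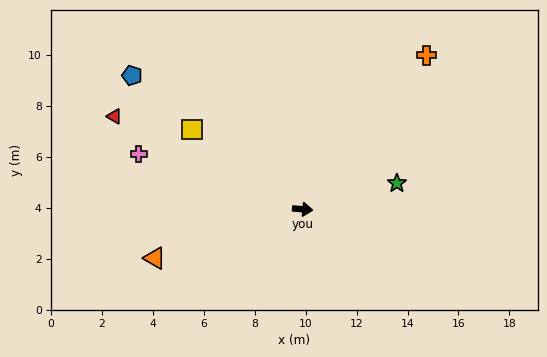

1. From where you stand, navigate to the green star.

turn left 20°, forward 3.8 m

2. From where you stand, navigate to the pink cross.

turn left 166°, forward 6.8 m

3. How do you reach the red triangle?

turn left 159°, forward 8.2 m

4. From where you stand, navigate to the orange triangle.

turn right 157°, forward 6.1 m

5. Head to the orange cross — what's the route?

turn left 56°, forward 7.8 m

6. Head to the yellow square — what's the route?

turn left 149°, forward 5.3 m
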